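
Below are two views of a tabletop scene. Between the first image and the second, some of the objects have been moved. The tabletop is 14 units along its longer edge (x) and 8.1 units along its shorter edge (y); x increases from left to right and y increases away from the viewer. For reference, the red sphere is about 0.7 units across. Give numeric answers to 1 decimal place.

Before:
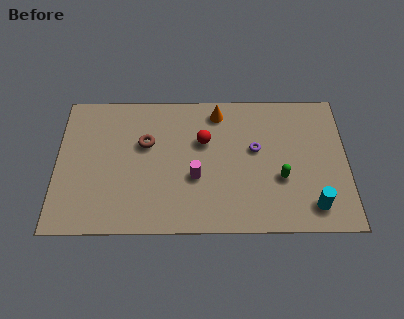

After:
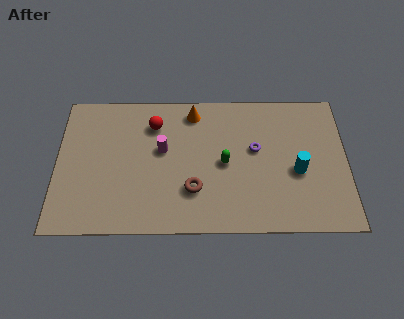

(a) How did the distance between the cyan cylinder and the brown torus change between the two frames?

-3.7

The distance was about 8.8 in the first image and 5.1 in the second, so they moved 3.7 units closer together.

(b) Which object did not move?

the purple torus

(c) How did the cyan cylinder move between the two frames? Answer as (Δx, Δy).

(-0.7, 2.0)

The cyan cylinder was at about (12.3, 1.4) and moved to about (11.6, 3.4).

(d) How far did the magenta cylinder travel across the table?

2.3

From (6.7, 3.1) to (5.1, 4.7), the magenta cylinder covered √(1.6² + 1.6²) ≈ 2.3 units.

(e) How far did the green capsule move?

2.8

The green capsule moved from about (10.8, 3.0) to (8.1, 3.9), a distance of √(2.7² + 0.9²) ≈ 2.8.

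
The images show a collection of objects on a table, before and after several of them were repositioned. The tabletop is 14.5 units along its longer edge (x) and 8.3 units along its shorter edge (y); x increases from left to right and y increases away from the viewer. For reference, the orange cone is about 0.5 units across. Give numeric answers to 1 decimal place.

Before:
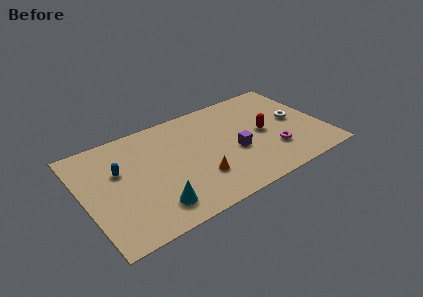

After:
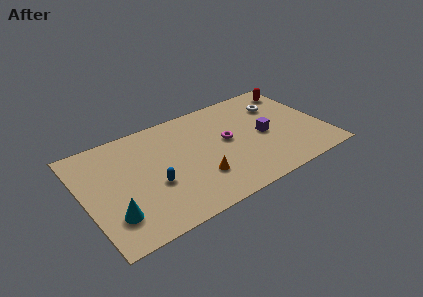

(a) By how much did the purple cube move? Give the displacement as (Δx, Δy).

(1.9, 0.5)

From the two frames, the purple cube sits at roughly (9.0, 3.4) before and (10.9, 3.9) after.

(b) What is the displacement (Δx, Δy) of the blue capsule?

(1.8, -2.0)

The blue capsule started near (2.2, 5.2) and ended near (4.0, 3.2).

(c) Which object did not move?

the orange cone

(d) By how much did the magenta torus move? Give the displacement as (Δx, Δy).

(-2.5, 2.1)

From the two frames, the magenta torus sits at roughly (11.2, 2.4) before and (8.7, 4.5) after.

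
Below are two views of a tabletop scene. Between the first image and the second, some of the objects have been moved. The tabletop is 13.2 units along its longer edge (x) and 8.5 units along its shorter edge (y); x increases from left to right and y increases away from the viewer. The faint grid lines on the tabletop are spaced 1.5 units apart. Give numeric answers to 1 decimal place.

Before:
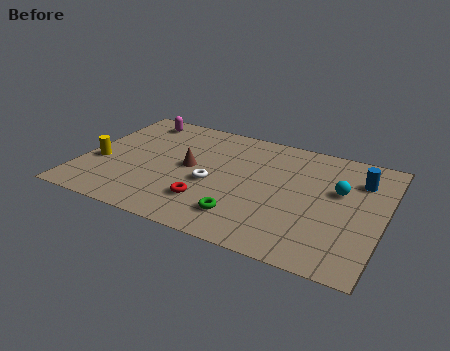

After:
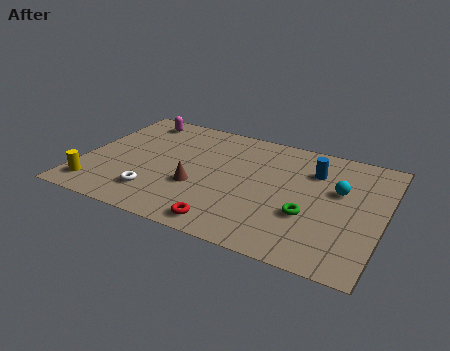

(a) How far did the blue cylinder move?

2.0

The blue cylinder moved from about (12.0, 6.3) to (10.0, 6.2), a distance of √(2.0² + 0.1²) ≈ 2.0.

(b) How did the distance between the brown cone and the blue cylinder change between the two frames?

-1.8

Before: roughly 7.5 units apart; after: 5.7. That's 1.8 units closer together.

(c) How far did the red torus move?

1.6

The red torus was near (5.8, 2.2) before and (6.8, 1.0) after, so it travelled √(1.0² + 1.2²) ≈ 1.6 units.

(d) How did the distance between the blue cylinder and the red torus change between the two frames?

-1.3

The distance was about 7.4 in the first image and 6.1 in the second, so they moved 1.3 units closer together.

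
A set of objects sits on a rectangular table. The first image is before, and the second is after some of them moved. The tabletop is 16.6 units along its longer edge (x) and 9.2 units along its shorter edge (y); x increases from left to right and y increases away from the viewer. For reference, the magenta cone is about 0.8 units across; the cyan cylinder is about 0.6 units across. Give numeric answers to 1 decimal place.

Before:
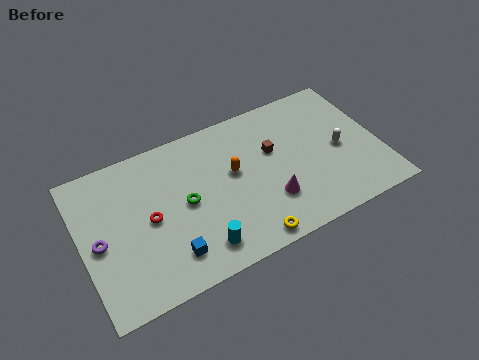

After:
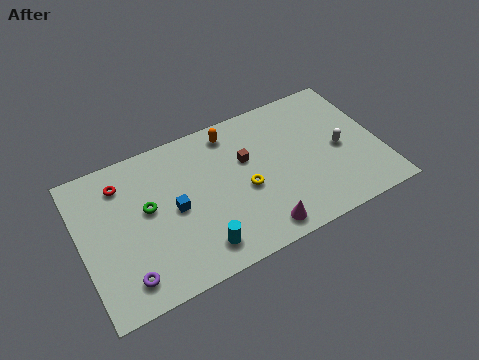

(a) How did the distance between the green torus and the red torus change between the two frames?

+0.4

They were about 2.0 units apart before and 2.4 after — 0.4 units further apart.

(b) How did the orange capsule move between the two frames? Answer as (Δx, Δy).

(0.2, 2.6)

From the two frames, the orange capsule sits at roughly (8.5, 5.3) before and (8.7, 7.9) after.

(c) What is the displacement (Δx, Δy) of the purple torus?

(1.2, -2.7)

The purple torus started near (0.9, 4.3) and ended near (2.1, 1.6).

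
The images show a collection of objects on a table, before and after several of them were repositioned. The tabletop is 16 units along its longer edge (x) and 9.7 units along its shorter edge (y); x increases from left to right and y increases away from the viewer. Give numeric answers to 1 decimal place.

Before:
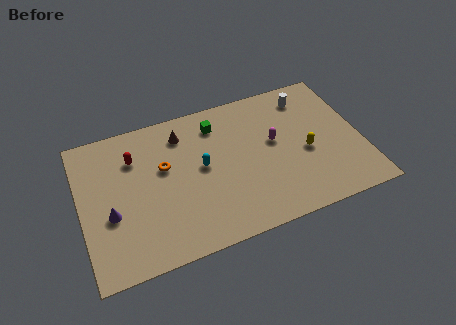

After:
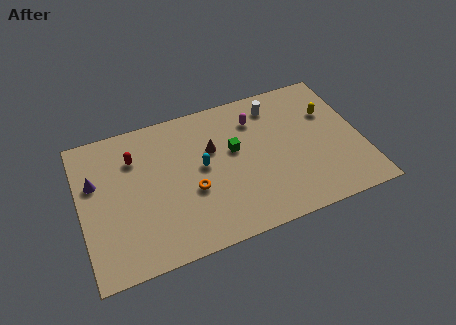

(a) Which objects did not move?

the cyan capsule and the red capsule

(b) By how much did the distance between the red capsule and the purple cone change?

-1.2

They were about 3.7 units apart before and 2.5 after — 1.2 units closer together.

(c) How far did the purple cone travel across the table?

2.5

From (1.6, 3.8) to (0.9, 6.2), the purple cone covered √(0.7² + 2.4²) ≈ 2.5 units.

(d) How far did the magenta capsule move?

2.1

The magenta capsule was near (11.1, 5.5) before and (10.2, 7.4) after, so it travelled √(0.9² + 1.9²) ≈ 2.1 units.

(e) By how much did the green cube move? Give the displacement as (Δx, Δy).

(0.8, -2.1)

The green cube started near (8.0, 7.8) and ended near (8.8, 5.7).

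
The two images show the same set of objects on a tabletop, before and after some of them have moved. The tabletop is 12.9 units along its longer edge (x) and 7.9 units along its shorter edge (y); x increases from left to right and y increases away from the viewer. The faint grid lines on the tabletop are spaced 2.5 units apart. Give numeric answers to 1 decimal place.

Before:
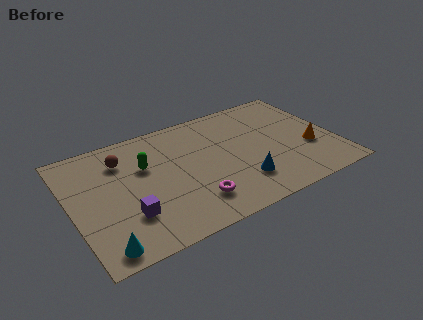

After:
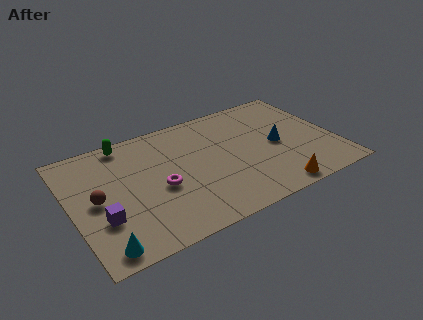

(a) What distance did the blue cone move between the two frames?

2.8

The blue cone moved from about (8.0, 2.0) to (10.1, 3.8), a distance of √(2.1² + 1.8²) ≈ 2.8.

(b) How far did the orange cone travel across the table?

3.0

The orange cone was near (11.6, 2.9) before and (9.4, 0.8) after, so it travelled √(2.2² + 2.1²) ≈ 3.0 units.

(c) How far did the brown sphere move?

2.6

The brown sphere was near (2.7, 6.0) before and (1.2, 3.9) after, so it travelled √(1.5² + 2.1²) ≈ 2.6 units.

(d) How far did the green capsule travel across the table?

2.1

From (3.7, 5.1) to (3.0, 7.1), the green capsule covered √(0.7² + 2.0²) ≈ 2.1 units.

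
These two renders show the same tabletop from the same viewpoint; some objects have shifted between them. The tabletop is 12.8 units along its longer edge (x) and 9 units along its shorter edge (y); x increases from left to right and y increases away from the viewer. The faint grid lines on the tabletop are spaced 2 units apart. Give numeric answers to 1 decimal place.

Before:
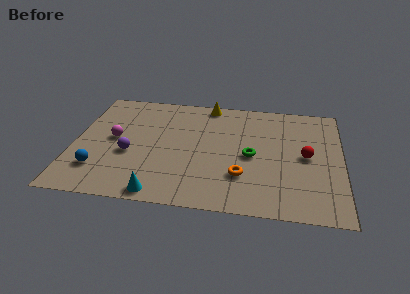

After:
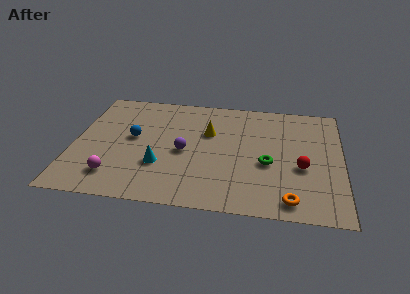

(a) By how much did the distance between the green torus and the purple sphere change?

-1.8

The distance was about 5.8 in the first image and 4.0 in the second, so they moved 1.8 units closer together.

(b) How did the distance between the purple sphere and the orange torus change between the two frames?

+0.4

They were about 5.5 units apart before and 5.9 after — 0.4 units further apart.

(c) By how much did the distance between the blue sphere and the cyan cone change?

-0.9

Before: roughly 3.3 units apart; after: 2.4. That's 0.9 units closer together.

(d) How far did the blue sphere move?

3.1

The blue sphere was near (1.3, 2.2) before and (2.8, 4.9) after, so it travelled √(1.5² + 2.7²) ≈ 3.1 units.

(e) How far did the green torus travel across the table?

0.9

The green torus moved from about (8.5, 4.2) to (9.3, 3.7), a distance of √(0.8² + 0.5²) ≈ 0.9.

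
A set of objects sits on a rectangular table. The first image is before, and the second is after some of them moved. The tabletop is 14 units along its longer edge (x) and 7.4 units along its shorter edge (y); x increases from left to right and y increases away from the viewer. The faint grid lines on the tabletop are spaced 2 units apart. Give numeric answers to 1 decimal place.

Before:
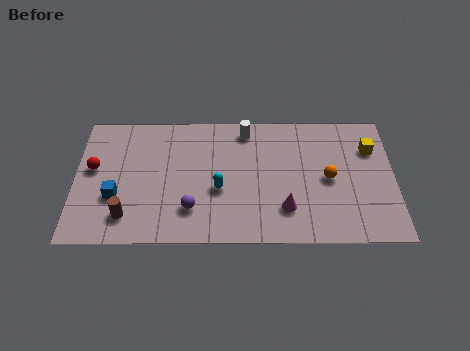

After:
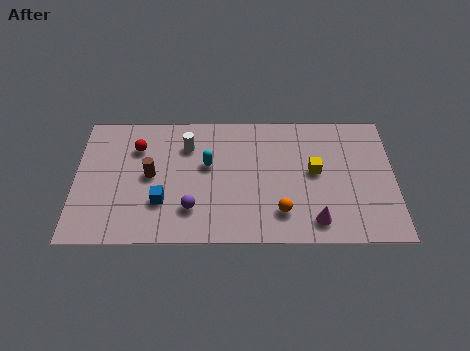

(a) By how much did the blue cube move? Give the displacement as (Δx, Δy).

(2.0, -0.3)

The blue cube started near (1.8, 2.6) and ended near (3.8, 2.3).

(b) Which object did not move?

the purple sphere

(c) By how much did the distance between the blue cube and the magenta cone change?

-0.6

The distance was about 7.4 in the first image and 6.8 in the second, so they moved 0.6 units closer together.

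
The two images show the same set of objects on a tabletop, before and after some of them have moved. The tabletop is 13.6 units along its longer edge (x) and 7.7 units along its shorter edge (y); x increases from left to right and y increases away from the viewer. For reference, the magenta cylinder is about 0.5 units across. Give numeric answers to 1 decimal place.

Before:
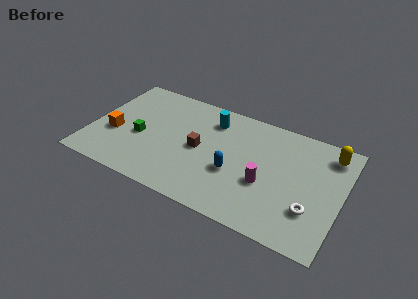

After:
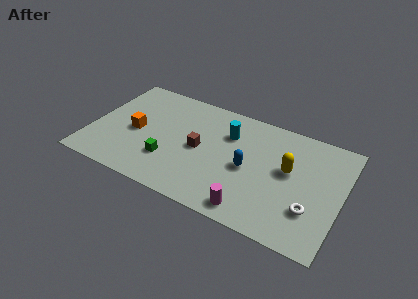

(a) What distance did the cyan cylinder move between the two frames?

1.2

From (6.3, 6.1) to (7.3, 5.5), the cyan cylinder covered √(1.0² + 0.6²) ≈ 1.2 units.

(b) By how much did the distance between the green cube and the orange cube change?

+1.0

Before: roughly 1.4 units apart; after: 2.4. That's 1.0 units further apart.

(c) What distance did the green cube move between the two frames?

2.0

From (2.7, 3.3) to (4.4, 2.3), the green cube covered √(1.7² + 1.0²) ≈ 2.0 units.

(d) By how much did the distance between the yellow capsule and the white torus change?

-1.6

They were about 4.1 units apart before and 2.5 after — 1.6 units closer together.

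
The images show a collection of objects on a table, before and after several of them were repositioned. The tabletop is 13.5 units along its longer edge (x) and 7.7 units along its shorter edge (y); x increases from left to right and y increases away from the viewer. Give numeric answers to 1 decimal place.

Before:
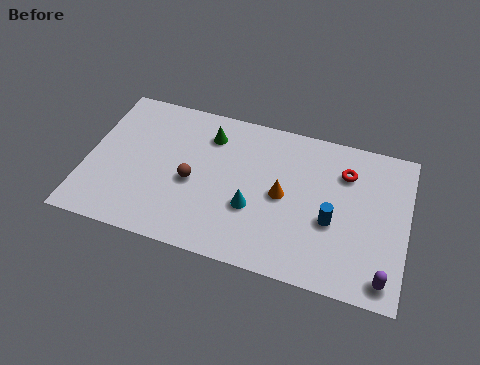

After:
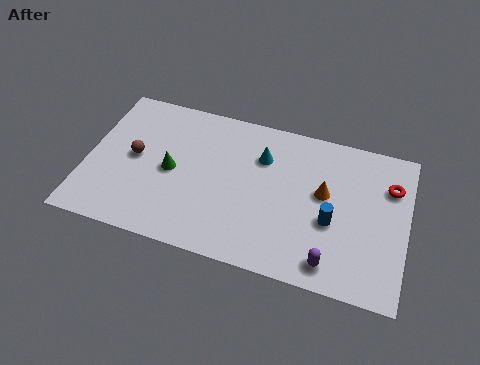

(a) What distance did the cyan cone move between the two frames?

2.7

The cyan cone was near (7.1, 2.8) before and (7.3, 5.5) after, so it travelled √(0.2² + 2.7²) ≈ 2.7 units.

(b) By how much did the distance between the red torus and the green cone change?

+3.5

They were about 5.8 units apart before and 9.3 after — 3.5 units further apart.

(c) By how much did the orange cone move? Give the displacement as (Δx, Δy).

(1.7, 0.6)

The orange cone was at about (8.3, 3.8) and moved to about (10.0, 4.4).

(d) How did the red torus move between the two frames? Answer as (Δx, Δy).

(1.9, -0.2)

The red torus started near (10.8, 5.7) and ended near (12.7, 5.5).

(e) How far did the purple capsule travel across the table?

2.2

The purple capsule moved from about (12.7, 1.0) to (10.5, 1.1), a distance of √(2.2² + 0.1²) ≈ 2.2.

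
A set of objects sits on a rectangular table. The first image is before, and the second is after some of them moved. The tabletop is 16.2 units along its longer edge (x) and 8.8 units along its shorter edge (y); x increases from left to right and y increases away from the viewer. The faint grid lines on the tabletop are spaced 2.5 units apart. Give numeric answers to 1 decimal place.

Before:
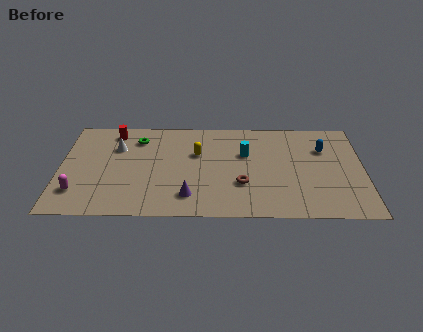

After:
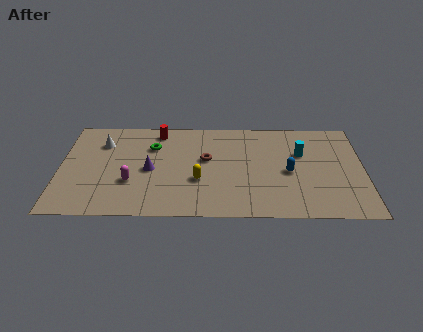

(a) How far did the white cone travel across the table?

0.9

From (3.0, 6.1) to (2.2, 6.5), the white cone covered √(0.8² + 0.4²) ≈ 0.9 units.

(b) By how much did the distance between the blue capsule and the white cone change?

-0.8

The distance was about 11.1 in the first image and 10.3 in the second, so they moved 0.8 units closer together.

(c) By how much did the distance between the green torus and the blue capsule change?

-2.4

The distance was about 10.0 in the first image and 7.6 in the second, so they moved 2.4 units closer together.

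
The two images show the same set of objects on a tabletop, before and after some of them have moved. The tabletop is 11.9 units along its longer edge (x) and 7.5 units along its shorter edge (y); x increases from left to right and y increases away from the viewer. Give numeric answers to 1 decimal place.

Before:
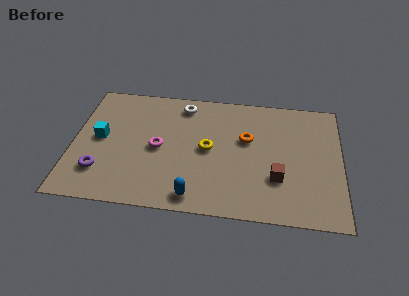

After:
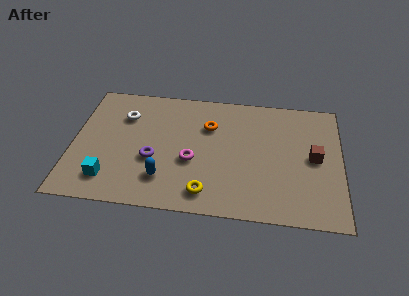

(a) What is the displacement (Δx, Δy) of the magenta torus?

(1.5, -0.6)

The magenta torus started near (3.8, 3.6) and ended near (5.3, 3.0).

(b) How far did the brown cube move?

2.1

The brown cube was near (9.1, 2.4) before and (10.7, 3.8) after, so it travelled √(1.6² + 1.4²) ≈ 2.1 units.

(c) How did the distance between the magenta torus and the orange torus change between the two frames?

-1.7

Before: roughly 4.0 units apart; after: 2.3. That's 1.7 units closer together.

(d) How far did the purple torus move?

2.5

The purple torus moved from about (1.3, 1.9) to (3.6, 2.9), a distance of √(2.3² + 1.0²) ≈ 2.5.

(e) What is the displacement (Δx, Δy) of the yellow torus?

(0.0, -2.6)

From the two frames, the yellow torus sits at roughly (6.0, 3.8) before and (6.0, 1.2) after.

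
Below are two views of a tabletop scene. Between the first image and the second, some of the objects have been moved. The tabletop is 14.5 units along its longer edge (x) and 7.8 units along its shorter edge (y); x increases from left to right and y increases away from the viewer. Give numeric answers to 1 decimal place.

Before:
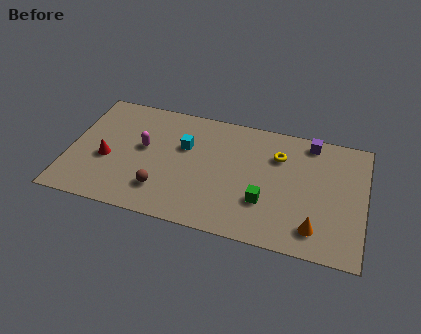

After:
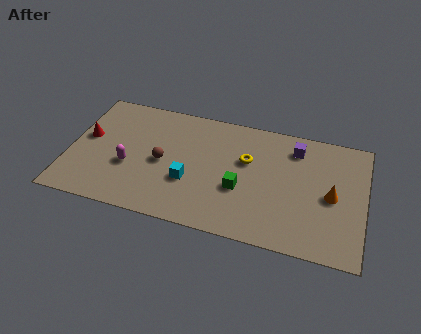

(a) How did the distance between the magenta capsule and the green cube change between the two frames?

-0.9

The distance was about 6.4 in the first image and 5.5 in the second, so they moved 0.9 units closer together.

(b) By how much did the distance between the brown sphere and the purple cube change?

-1.7

The distance was about 8.6 in the first image and 6.9 in the second, so they moved 1.7 units closer together.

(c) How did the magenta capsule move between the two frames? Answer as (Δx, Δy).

(-0.6, -1.4)

The magenta capsule started near (3.6, 4.4) and ended near (3.0, 3.0).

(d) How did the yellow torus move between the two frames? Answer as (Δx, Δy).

(-1.5, -0.7)

The yellow torus started near (10.2, 5.6) and ended near (8.7, 4.9).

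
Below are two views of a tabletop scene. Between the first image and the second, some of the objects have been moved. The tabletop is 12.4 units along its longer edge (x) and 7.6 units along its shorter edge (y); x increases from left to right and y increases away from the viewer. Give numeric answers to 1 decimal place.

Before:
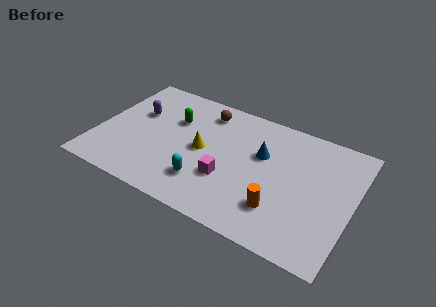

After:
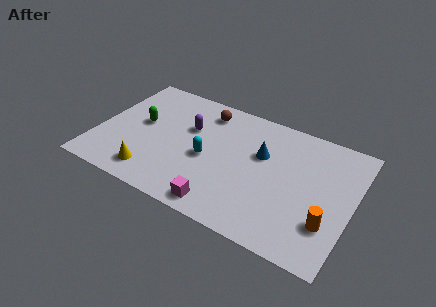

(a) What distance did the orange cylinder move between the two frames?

2.3

The orange cylinder was near (9.1, 2.0) before and (11.4, 2.2) after, so it travelled √(2.3² + 0.2²) ≈ 2.3 units.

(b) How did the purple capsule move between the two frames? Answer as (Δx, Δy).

(2.6, 0.1)

The purple capsule started near (1.7, 4.8) and ended near (4.3, 4.9).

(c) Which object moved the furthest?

the yellow cone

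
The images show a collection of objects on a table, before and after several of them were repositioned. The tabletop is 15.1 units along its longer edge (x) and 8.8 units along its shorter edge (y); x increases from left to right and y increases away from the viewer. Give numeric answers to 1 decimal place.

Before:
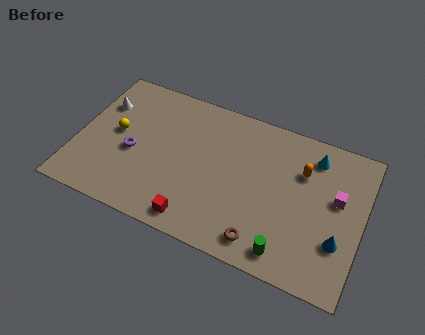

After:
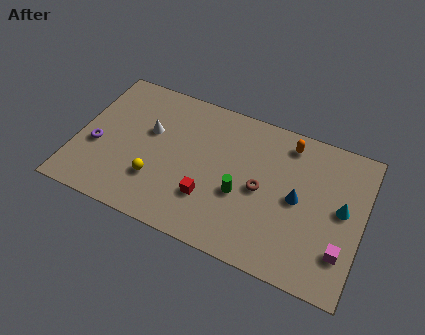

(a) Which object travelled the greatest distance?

the green cylinder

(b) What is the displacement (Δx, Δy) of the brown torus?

(-0.4, 2.9)

From the two frames, the brown torus sits at roughly (10.2, 1.3) before and (9.8, 4.2) after.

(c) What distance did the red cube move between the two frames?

1.6

The red cube moved from about (6.7, 1.1) to (7.2, 2.6), a distance of √(0.5² + 1.5²) ≈ 1.6.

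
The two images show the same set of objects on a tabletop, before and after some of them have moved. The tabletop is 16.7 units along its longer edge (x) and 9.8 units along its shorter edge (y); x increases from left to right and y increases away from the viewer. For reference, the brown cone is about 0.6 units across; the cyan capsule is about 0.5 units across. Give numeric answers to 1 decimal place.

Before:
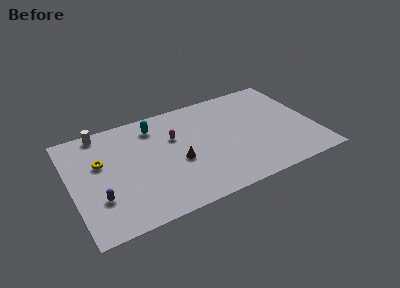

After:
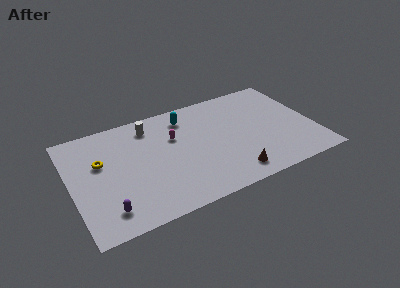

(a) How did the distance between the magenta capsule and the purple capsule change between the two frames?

+0.4

Before: roughly 6.5 units apart; after: 6.9. That's 0.4 units further apart.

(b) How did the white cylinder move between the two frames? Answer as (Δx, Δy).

(3.3, -0.8)

From the two frames, the white cylinder sits at roughly (2.4, 8.9) before and (5.7, 8.1) after.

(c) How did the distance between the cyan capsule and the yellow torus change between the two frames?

+2.1

They were about 4.3 units apart before and 6.4 after — 2.1 units further apart.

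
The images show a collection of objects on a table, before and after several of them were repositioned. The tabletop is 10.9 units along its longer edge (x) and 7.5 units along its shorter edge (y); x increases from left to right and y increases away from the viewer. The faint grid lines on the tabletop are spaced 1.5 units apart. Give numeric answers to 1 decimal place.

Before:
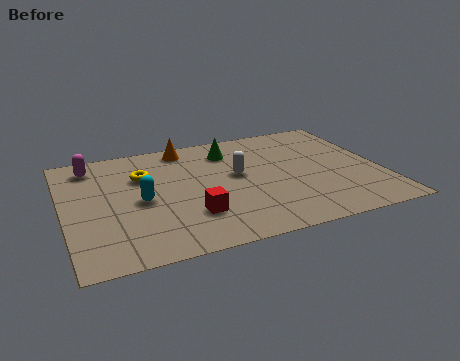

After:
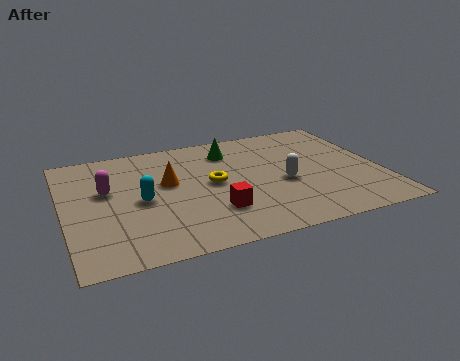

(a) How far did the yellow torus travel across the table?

2.6

The yellow torus moved from about (2.8, 5.1) to (5.1, 3.9), a distance of √(2.3² + 1.2²) ≈ 2.6.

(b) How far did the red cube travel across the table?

0.8

The red cube moved from about (4.2, 2.1) to (5.0, 2.1), a distance of √(0.8² + 0.0²) ≈ 0.8.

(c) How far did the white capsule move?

1.8

From (6.0, 4.2) to (7.5, 3.2), the white capsule covered √(1.5² + 1.0²) ≈ 1.8 units.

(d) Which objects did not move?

the green cone and the cyan capsule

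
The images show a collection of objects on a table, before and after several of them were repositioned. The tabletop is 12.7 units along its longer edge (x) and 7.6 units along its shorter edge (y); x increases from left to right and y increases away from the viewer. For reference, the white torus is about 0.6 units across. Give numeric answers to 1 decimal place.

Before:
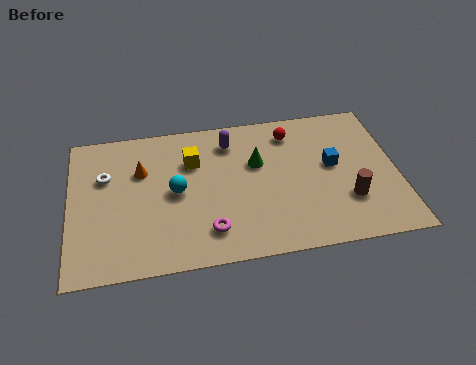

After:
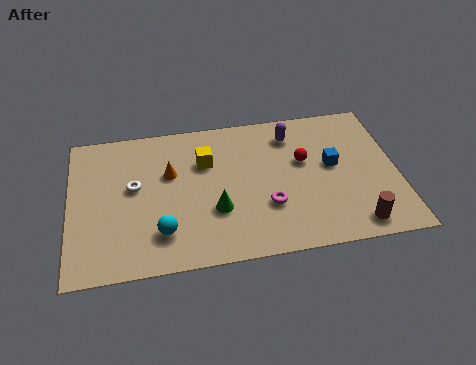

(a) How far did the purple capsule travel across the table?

2.4

The purple capsule moved from about (6.3, 6.1) to (8.7, 6.1), a distance of √(2.4² + 0.0²) ≈ 2.4.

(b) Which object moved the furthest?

the green cone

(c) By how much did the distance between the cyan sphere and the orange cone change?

+1.2

They were about 1.8 units apart before and 3.0 after — 1.2 units further apart.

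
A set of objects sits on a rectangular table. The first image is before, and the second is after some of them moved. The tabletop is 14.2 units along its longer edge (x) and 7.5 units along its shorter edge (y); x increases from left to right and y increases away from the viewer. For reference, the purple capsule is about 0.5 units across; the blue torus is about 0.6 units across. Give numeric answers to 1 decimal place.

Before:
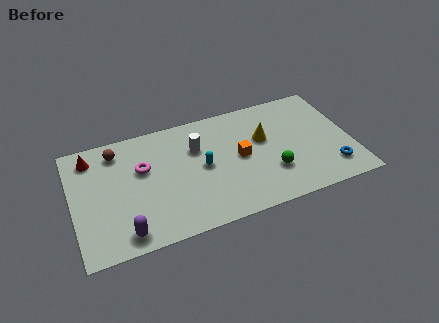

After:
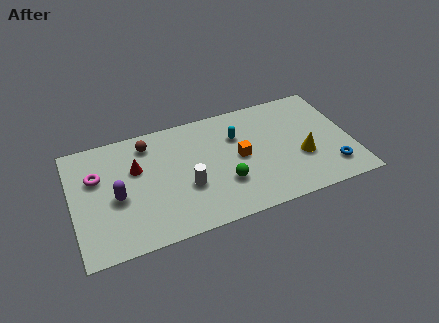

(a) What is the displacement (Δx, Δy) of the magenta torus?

(-2.3, 0.2)

The magenta torus started near (3.6, 4.7) and ended near (1.3, 4.9).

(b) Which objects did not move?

the blue torus and the orange cube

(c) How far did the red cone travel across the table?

2.6

The red cone moved from about (1.1, 6.2) to (3.3, 4.8), a distance of √(2.2² + 1.4²) ≈ 2.6.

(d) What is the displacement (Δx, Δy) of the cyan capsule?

(1.9, 1.4)

From the two frames, the cyan capsule sits at roughly (6.6, 3.8) before and (8.5, 5.2) after.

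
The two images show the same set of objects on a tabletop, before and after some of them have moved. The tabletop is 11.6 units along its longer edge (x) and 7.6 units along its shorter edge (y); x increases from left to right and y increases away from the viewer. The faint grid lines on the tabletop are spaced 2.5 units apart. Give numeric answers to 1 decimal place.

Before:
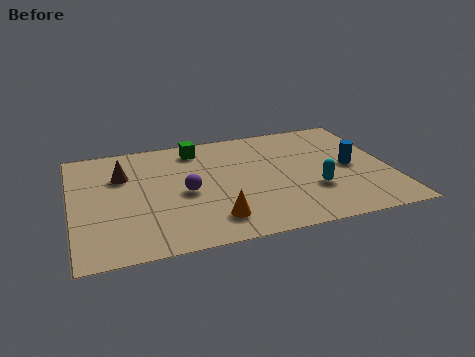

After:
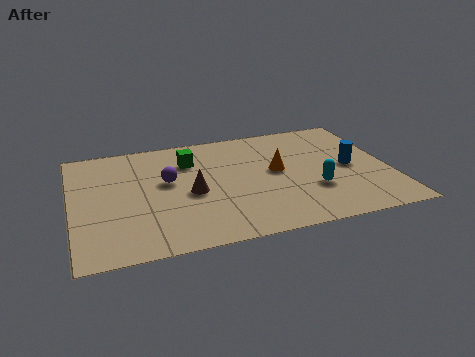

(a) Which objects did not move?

the blue cylinder and the cyan capsule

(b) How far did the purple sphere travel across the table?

1.1

From (4.1, 3.5) to (3.5, 4.4), the purple sphere covered √(0.6² + 0.9²) ≈ 1.1 units.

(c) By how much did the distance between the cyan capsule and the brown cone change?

-2.8

The distance was about 7.3 in the first image and 4.5 in the second, so they moved 2.8 units closer together.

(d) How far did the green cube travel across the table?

0.9

The green cube moved from about (4.7, 6.4) to (4.4, 5.6), a distance of √(0.3² + 0.8²) ≈ 0.9.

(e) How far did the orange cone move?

3.6

From (5.0, 1.5) to (7.5, 4.1), the orange cone covered √(2.5² + 2.6²) ≈ 3.6 units.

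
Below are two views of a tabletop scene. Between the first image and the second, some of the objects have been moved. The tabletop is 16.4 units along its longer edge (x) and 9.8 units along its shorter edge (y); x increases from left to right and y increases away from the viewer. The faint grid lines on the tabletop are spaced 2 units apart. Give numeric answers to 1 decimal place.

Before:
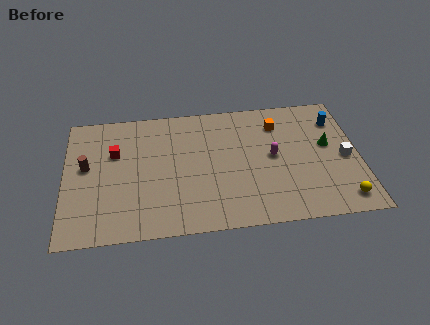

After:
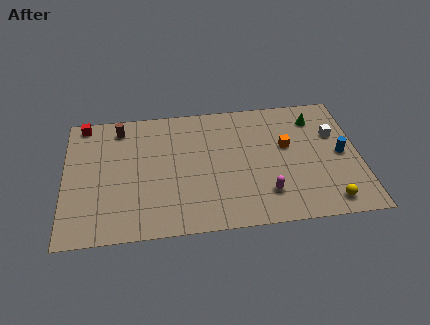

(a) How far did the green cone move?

2.3

From (14.7, 5.6) to (14.1, 7.8), the green cone covered √(0.6² + 2.2²) ≈ 2.3 units.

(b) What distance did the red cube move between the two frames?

3.0

From (2.8, 6.4) to (1.1, 8.9), the red cube covered √(1.7² + 2.5²) ≈ 3.0 units.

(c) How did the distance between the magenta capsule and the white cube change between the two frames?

+1.7

Before: roughly 4.0 units apart; after: 5.7. That's 1.7 units further apart.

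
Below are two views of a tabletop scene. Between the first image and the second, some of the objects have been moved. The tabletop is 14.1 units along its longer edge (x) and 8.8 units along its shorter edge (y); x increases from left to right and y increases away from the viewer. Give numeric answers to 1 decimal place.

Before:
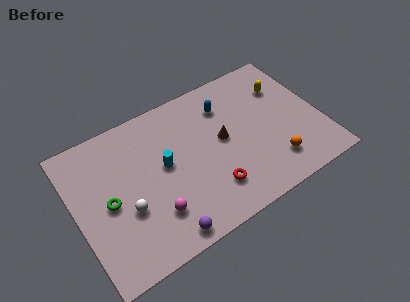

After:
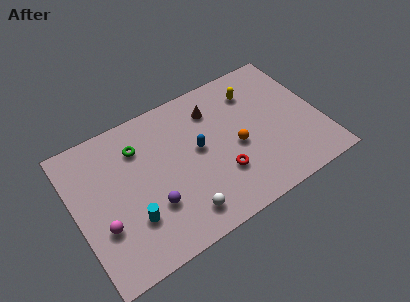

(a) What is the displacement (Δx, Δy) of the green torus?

(2.1, 2.4)

The green torus started near (1.8, 4.2) and ended near (3.9, 6.6).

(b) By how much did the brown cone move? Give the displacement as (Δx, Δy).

(-0.2, 2.1)

The brown cone started near (8.5, 4.7) and ended near (8.3, 6.8).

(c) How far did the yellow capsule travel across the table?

1.8

The yellow capsule was near (12.4, 6.3) before and (10.7, 6.8) after, so it travelled √(1.7² + 0.5²) ≈ 1.8 units.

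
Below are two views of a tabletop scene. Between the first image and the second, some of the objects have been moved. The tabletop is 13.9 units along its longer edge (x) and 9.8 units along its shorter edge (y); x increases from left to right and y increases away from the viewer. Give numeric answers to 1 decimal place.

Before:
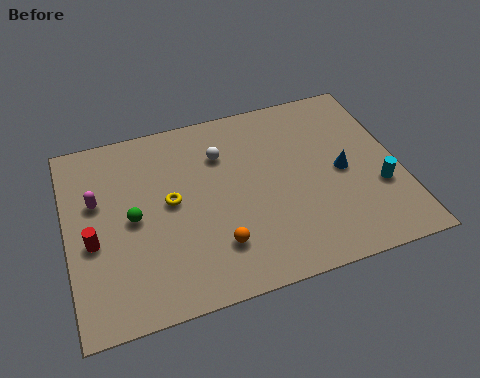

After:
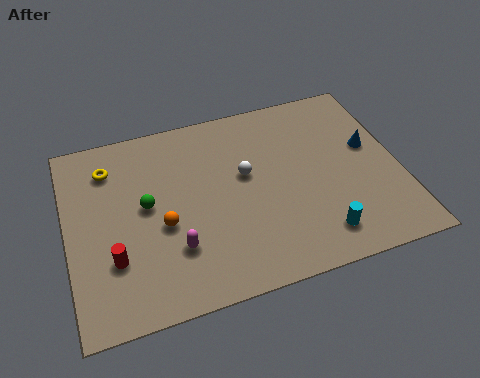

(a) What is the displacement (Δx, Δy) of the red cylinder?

(0.8, -1.1)

The red cylinder was at about (1.0, 4.1) and moved to about (1.8, 3.0).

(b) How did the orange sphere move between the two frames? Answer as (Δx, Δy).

(-2.1, 1.7)

The orange sphere started near (6.0, 2.4) and ended near (3.9, 4.1).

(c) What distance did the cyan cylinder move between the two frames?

3.2

From (12.9, 3.4) to (10.2, 1.7), the cyan cylinder covered √(2.7² + 1.7²) ≈ 3.2 units.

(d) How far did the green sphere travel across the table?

0.8

The green sphere was near (2.7, 4.8) before and (3.3, 5.3) after, so it travelled √(0.6² + 0.5²) ≈ 0.8 units.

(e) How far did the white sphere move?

1.7

From (6.6, 7.1) to (7.5, 5.7), the white sphere covered √(0.9² + 1.4²) ≈ 1.7 units.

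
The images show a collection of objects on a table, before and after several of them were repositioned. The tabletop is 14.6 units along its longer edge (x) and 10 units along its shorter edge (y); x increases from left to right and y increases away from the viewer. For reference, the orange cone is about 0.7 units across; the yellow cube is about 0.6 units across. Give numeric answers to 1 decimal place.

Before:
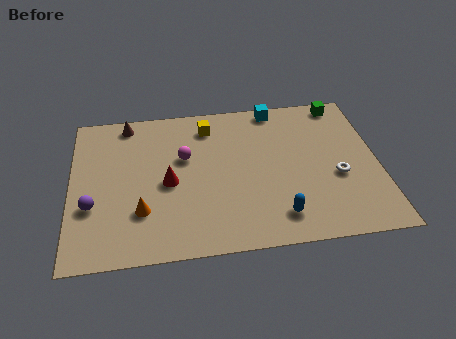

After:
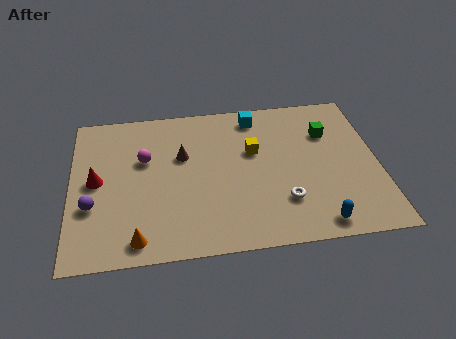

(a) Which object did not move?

the purple sphere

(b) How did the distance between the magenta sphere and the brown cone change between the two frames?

-2.0

The distance was about 3.8 in the first image and 1.8 in the second, so they moved 2.0 units closer together.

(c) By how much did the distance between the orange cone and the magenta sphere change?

+1.2

The distance was about 3.9 in the first image and 5.1 in the second, so they moved 1.2 units further apart.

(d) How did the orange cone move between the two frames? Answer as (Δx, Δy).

(-0.2, -1.7)

The orange cone was at about (3.3, 2.9) and moved to about (3.1, 1.2).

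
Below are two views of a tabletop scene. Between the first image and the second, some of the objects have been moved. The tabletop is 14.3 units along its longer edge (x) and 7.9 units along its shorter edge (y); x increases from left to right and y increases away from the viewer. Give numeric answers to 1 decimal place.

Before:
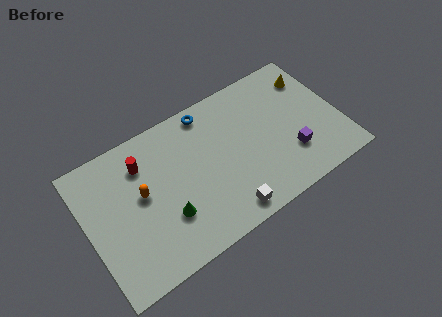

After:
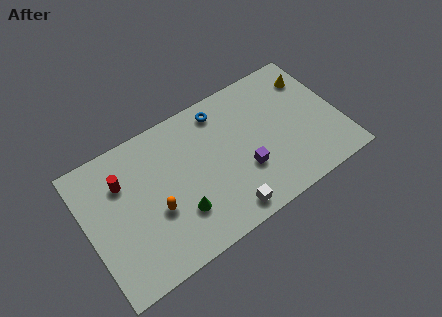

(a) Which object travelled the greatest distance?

the purple cube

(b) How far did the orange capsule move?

1.4

From (3.1, 4.4) to (3.7, 3.1), the orange capsule covered √(0.6² + 1.3²) ≈ 1.4 units.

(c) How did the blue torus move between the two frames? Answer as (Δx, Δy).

(0.7, -0.3)

The blue torus was at about (7.3, 7.0) and moved to about (8.0, 6.7).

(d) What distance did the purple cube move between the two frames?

2.6

From (11.3, 2.3) to (8.7, 2.7), the purple cube covered √(2.6² + 0.4²) ≈ 2.6 units.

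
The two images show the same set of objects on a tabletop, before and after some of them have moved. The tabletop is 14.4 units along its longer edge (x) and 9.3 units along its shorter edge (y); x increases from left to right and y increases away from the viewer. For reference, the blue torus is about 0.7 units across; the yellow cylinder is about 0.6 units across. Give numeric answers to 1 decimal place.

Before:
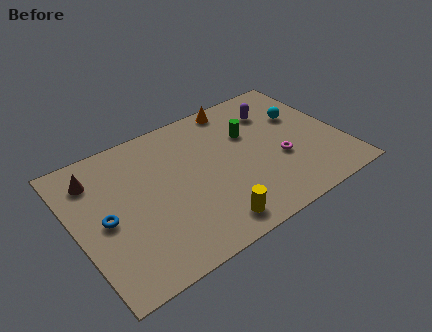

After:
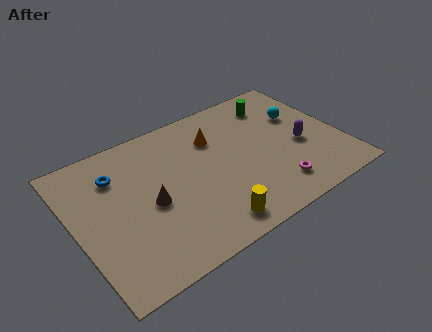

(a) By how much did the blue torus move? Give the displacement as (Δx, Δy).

(1.0, 2.5)

The blue torus started near (1.5, 4.4) and ended near (2.5, 6.9).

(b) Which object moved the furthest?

the brown cone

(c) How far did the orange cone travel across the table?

2.3

From (9.4, 8.4) to (7.9, 6.7), the orange cone covered √(1.5² + 1.7²) ≈ 2.3 units.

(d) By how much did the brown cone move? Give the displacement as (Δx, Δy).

(2.5, -3.1)

The brown cone was at about (1.4, 7.3) and moved to about (3.9, 4.2).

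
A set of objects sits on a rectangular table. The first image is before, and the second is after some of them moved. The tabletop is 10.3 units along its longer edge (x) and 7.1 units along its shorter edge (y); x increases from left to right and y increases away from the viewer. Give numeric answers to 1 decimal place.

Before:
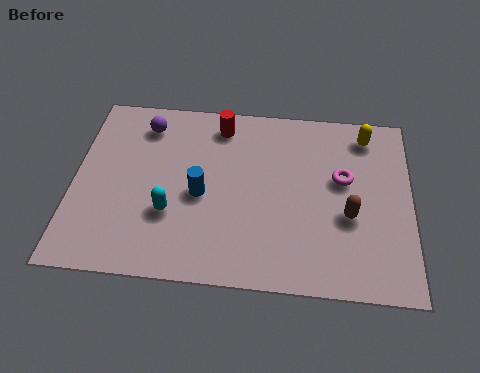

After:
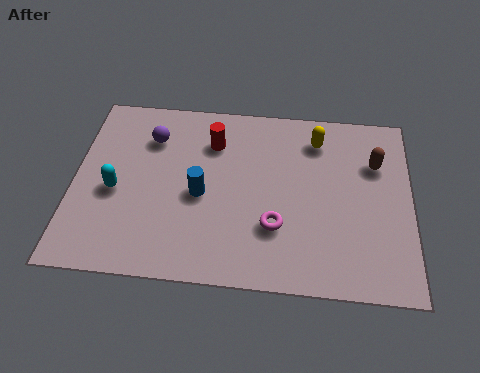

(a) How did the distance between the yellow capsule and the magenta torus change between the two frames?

+1.8

The distance was about 1.9 in the first image and 3.7 in the second, so they moved 1.8 units further apart.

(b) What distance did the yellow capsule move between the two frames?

1.5

The yellow capsule moved from about (8.9, 6.0) to (7.4, 5.7), a distance of √(1.5² + 0.3²) ≈ 1.5.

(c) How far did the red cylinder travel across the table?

0.7

From (4.4, 6.0) to (4.2, 5.3), the red cylinder covered √(0.2² + 0.7²) ≈ 0.7 units.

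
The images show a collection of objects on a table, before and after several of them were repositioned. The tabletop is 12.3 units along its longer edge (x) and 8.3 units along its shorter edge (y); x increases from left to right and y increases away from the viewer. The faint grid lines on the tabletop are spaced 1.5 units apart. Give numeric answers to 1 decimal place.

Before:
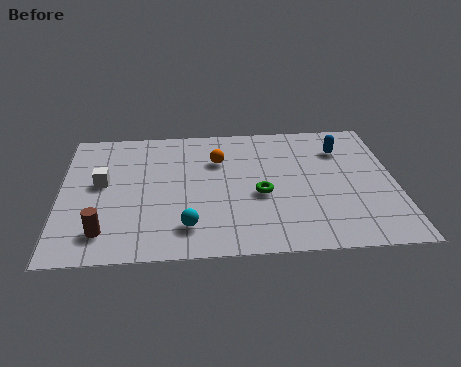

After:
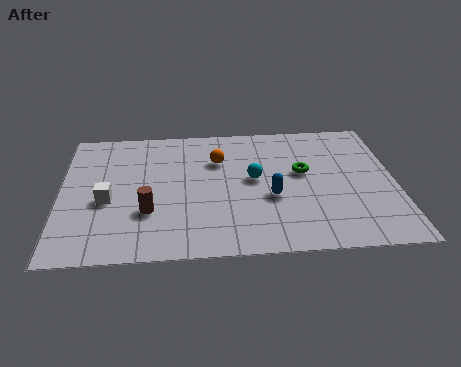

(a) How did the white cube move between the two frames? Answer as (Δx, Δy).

(0.2, -1.1)

From the two frames, the white cube sits at roughly (1.5, 4.6) before and (1.7, 3.5) after.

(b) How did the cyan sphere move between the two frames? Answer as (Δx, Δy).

(2.5, 2.8)

The cyan sphere was at about (4.6, 1.7) and moved to about (7.1, 4.5).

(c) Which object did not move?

the orange sphere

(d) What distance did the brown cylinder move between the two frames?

1.9

From (1.6, 1.6) to (3.2, 2.7), the brown cylinder covered √(1.6² + 1.1²) ≈ 1.9 units.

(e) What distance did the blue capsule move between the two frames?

4.0

The blue capsule moved from about (10.4, 6.2) to (7.7, 3.3), a distance of √(2.7² + 2.9²) ≈ 4.0.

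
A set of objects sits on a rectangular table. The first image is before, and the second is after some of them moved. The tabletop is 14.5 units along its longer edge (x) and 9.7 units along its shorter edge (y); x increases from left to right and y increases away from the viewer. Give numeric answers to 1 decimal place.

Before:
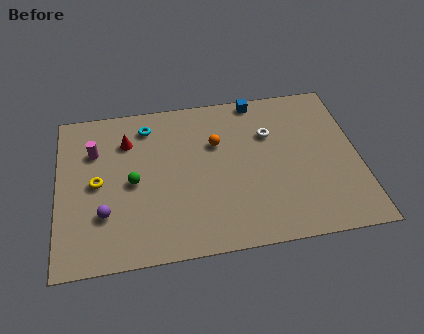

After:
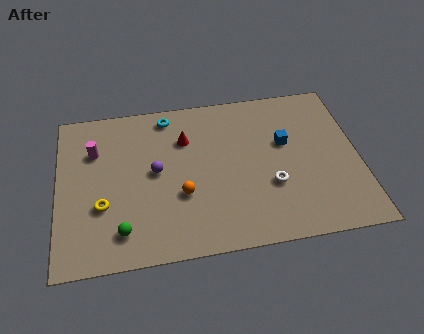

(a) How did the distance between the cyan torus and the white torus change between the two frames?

+0.9

Before: roughly 6.1 units apart; after: 7.0. That's 0.9 units further apart.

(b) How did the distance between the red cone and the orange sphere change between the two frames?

-1.0

Before: roughly 4.4 units apart; after: 3.4. That's 1.0 units closer together.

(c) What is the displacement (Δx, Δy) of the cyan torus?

(1.0, 0.5)

The cyan torus started near (4.4, 8.0) and ended near (5.4, 8.5).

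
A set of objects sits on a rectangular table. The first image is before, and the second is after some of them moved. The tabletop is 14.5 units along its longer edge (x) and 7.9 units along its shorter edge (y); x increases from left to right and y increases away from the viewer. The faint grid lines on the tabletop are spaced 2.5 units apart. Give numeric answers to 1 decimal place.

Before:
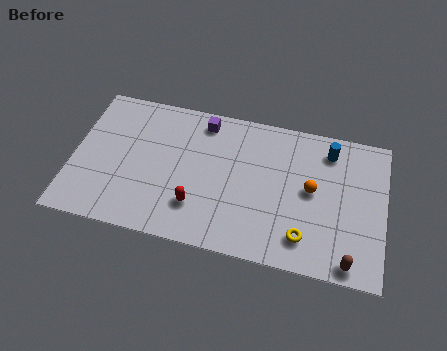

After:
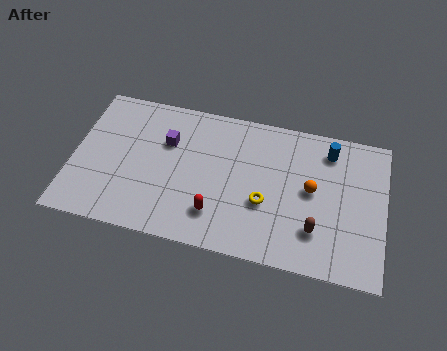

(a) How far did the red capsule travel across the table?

0.9

The red capsule moved from about (5.9, 2.1) to (6.8, 1.9), a distance of √(0.9² + 0.2²) ≈ 0.9.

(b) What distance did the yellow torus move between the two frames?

2.4

The yellow torus moved from about (10.9, 1.6) to (9.0, 3.0), a distance of √(1.9² + 1.4²) ≈ 2.4.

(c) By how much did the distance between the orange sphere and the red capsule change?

-0.7

The distance was about 5.6 in the first image and 4.9 in the second, so they moved 0.7 units closer together.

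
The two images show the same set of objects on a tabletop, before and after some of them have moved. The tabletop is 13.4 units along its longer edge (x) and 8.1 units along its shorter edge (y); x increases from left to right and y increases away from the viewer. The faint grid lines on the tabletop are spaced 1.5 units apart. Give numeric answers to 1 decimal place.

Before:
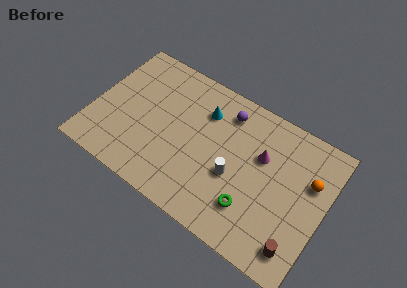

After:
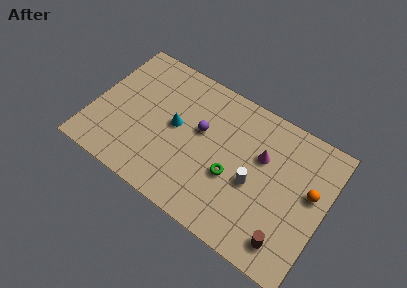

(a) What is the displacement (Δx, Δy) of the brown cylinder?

(-0.6, 0.0)

From the two frames, the brown cylinder sits at roughly (12.3, 1.4) before and (11.7, 1.4) after.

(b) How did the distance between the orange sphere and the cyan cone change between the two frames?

+1.5

The distance was about 6.3 in the first image and 7.8 in the second, so they moved 1.5 units further apart.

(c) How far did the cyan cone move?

2.2

The cyan cone was near (6.1, 6.0) before and (4.7, 4.3) after, so it travelled √(1.4² + 1.7²) ≈ 2.2 units.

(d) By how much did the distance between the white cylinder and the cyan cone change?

+1.3

Before: roughly 3.5 units apart; after: 4.8. That's 1.3 units further apart.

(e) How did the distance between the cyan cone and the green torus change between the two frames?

-1.5

Before: roughly 5.2 units apart; after: 3.7. That's 1.5 units closer together.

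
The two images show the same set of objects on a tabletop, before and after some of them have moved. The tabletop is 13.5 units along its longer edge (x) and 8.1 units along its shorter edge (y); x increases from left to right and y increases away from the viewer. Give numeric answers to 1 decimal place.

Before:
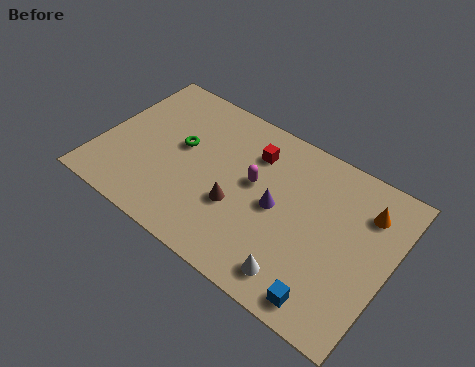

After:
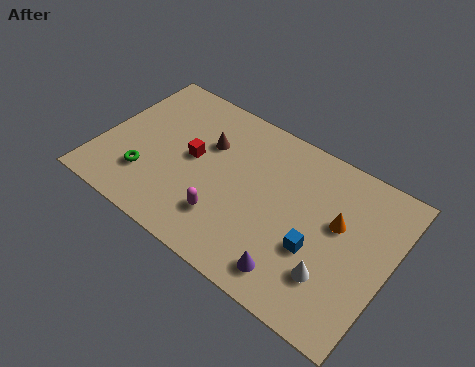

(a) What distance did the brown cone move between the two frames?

3.1

The brown cone moved from about (6.6, 3.0) to (4.7, 5.4), a distance of √(1.9² + 2.4²) ≈ 3.1.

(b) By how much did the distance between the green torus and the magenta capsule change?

+0.3

The distance was about 3.5 in the first image and 3.8 in the second, so they moved 0.3 units further apart.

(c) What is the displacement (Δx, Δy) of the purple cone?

(1.3, -2.7)

The purple cone started near (8.3, 4.0) and ended near (9.6, 1.3).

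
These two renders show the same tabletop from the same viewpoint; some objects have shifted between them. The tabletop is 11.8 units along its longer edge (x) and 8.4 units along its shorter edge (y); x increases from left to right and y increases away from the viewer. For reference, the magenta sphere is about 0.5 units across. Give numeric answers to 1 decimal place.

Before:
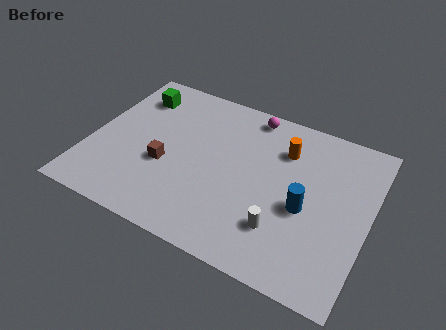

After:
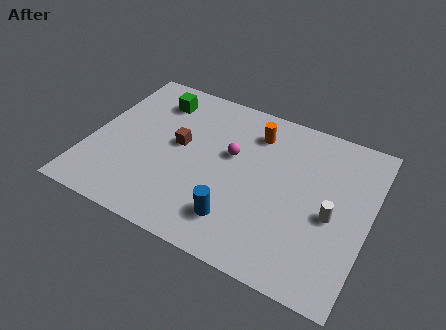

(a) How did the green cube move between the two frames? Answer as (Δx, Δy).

(0.9, 0.1)

The green cube started near (1.5, 6.6) and ended near (2.4, 6.7).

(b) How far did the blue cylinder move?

3.2

From (9.2, 3.6) to (6.6, 1.8), the blue cylinder covered √(2.6² + 1.8²) ≈ 3.2 units.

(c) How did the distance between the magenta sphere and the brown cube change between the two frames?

-3.0

They were about 5.2 units apart before and 2.2 after — 3.0 units closer together.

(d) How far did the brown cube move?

1.4

The brown cube moved from about (3.3, 3.3) to (3.7, 4.6), a distance of √(0.4² + 1.3²) ≈ 1.4.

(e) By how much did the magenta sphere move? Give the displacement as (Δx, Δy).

(-0.5, -2.5)

The magenta sphere started near (6.4, 7.5) and ended near (5.9, 5.0).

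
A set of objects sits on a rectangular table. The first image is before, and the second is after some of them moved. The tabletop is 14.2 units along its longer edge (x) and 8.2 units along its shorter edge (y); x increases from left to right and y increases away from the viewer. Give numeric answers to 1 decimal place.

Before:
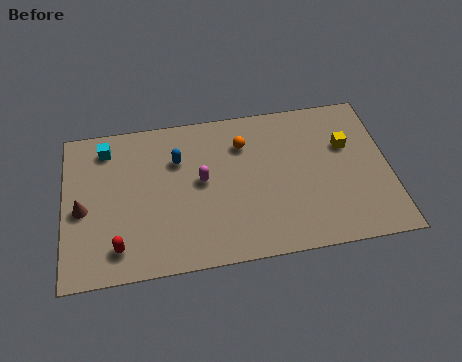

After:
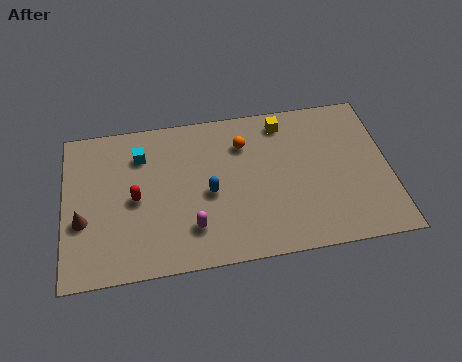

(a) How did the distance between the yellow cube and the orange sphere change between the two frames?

-2.6

They were about 4.6 units apart before and 2.0 after — 2.6 units closer together.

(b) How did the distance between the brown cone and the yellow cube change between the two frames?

-2.0

They were about 11.7 units apart before and 9.7 after — 2.0 units closer together.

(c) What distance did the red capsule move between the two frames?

2.5

From (2.3, 1.5) to (3.1, 3.9), the red capsule covered √(0.8² + 2.4²) ≈ 2.5 units.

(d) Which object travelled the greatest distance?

the yellow cube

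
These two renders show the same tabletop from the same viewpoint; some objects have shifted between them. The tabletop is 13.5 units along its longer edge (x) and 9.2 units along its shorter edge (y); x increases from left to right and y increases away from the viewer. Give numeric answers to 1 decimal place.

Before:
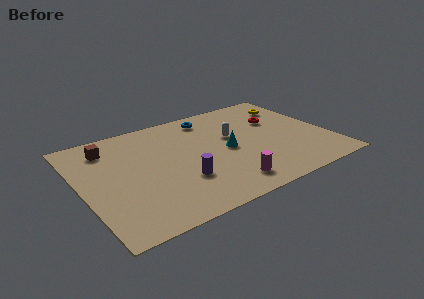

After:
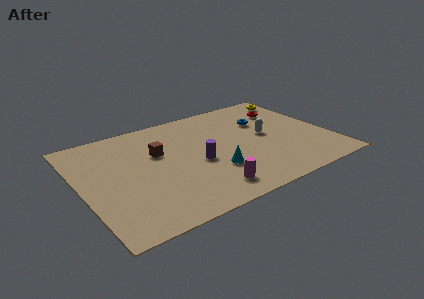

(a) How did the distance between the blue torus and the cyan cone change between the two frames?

+1.3

They were about 3.4 units apart before and 4.7 after — 1.3 units further apart.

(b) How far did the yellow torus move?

0.9

From (12.1, 7.1) to (12.6, 7.8), the yellow torus covered √(0.5² + 0.7²) ≈ 0.9 units.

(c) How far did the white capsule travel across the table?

1.9

The white capsule was near (8.4, 5.5) before and (10.2, 4.8) after, so it travelled √(1.8² + 0.7²) ≈ 1.9 units.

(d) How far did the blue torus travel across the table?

3.2

The blue torus was near (7.5, 7.8) before and (10.3, 6.2) after, so it travelled √(2.8² + 1.6²) ≈ 3.2 units.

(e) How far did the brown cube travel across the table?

3.0

The brown cube moved from about (1.8, 7.4) to (4.3, 5.8), a distance of √(2.5² + 1.6²) ≈ 3.0.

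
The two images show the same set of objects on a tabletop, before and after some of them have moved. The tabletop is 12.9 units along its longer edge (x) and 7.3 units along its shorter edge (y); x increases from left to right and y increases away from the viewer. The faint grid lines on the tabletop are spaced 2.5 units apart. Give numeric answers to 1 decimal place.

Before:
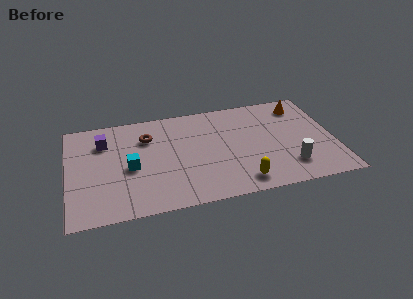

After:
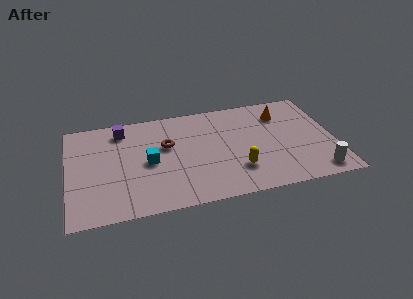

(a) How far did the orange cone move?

1.1

The orange cone was near (11.5, 6.0) before and (10.5, 5.6) after, so it travelled √(1.0² + 0.4²) ≈ 1.1 units.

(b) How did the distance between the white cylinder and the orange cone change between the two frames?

+0.4

The distance was about 4.4 in the first image and 4.8 in the second, so they moved 0.4 units further apart.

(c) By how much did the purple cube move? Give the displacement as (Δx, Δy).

(0.9, 0.7)

The purple cube was at about (1.8, 5.4) and moved to about (2.7, 6.1).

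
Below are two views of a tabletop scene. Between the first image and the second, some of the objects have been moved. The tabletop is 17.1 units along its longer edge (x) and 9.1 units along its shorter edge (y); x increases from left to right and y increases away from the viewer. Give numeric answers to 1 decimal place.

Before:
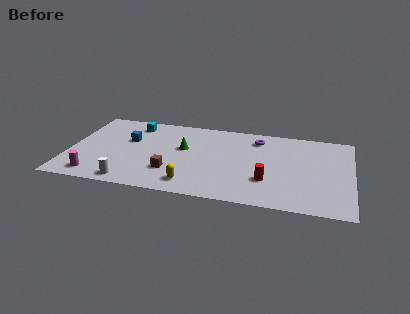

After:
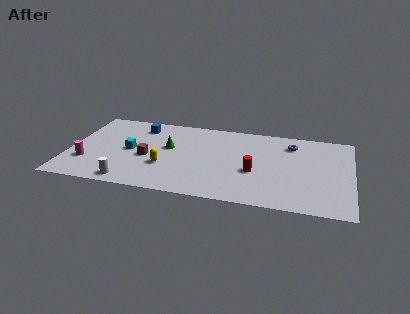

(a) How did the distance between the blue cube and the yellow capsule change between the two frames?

-1.2

They were about 5.9 units apart before and 4.7 after — 1.2 units closer together.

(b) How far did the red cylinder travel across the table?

1.1

The red cylinder moved from about (12.1, 2.8) to (11.3, 3.6), a distance of √(0.8² + 0.8²) ≈ 1.1.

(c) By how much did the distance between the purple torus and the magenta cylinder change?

+1.7

They were about 11.3 units apart before and 13.0 after — 1.7 units further apart.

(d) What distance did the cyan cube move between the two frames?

3.1

From (3.7, 7.6) to (3.7, 4.5), the cyan cube covered √(0.0² + 3.1²) ≈ 3.1 units.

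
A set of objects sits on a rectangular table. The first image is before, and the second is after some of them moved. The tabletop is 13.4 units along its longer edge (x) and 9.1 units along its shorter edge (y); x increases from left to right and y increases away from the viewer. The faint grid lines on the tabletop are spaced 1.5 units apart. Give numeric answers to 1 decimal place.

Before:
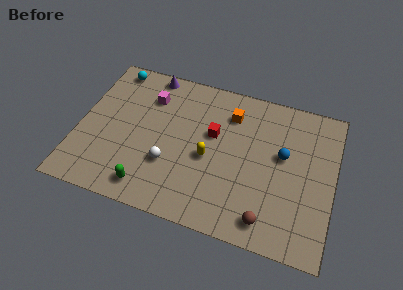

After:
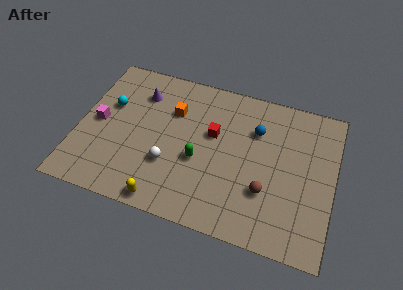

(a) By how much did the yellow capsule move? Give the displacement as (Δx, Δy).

(-2.0, -3.2)

From the two frames, the yellow capsule sits at roughly (6.9, 4.0) before and (4.9, 0.8) after.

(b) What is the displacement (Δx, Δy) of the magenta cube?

(-2.5, -2.3)

The magenta cube started near (3.5, 6.8) and ended near (1.0, 4.5).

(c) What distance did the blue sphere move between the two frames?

1.9

From (10.7, 5.3) to (9.2, 6.4), the blue sphere covered √(1.5² + 1.1²) ≈ 1.9 units.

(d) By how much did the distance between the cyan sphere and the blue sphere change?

-2.0

The distance was about 9.7 in the first image and 7.7 in the second, so they moved 2.0 units closer together.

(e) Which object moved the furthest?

the yellow capsule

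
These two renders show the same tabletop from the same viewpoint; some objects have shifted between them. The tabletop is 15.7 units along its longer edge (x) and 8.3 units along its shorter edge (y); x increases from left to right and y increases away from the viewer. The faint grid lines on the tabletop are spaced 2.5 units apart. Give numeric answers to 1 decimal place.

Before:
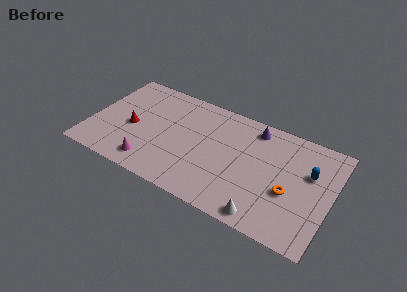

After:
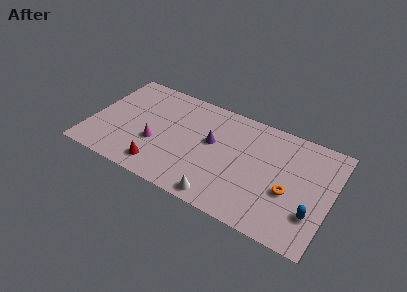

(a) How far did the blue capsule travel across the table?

2.9

The blue capsule moved from about (14.2, 5.3) to (14.7, 2.4), a distance of √(0.5² + 2.9²) ≈ 2.9.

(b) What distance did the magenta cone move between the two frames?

1.7

The magenta cone moved from about (4.3, 1.4) to (4.4, 3.1), a distance of √(0.1² + 1.7²) ≈ 1.7.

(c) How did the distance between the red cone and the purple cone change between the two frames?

-3.9

They were about 8.4 units apart before and 4.5 after — 3.9 units closer together.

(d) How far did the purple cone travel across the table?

3.4

The purple cone moved from about (10.4, 7.1) to (7.9, 4.8), a distance of √(2.5² + 2.3²) ≈ 3.4.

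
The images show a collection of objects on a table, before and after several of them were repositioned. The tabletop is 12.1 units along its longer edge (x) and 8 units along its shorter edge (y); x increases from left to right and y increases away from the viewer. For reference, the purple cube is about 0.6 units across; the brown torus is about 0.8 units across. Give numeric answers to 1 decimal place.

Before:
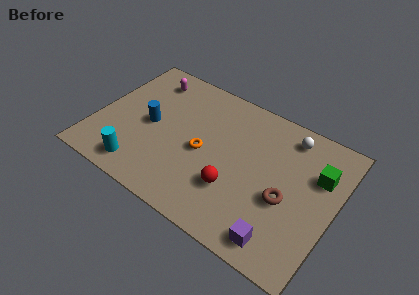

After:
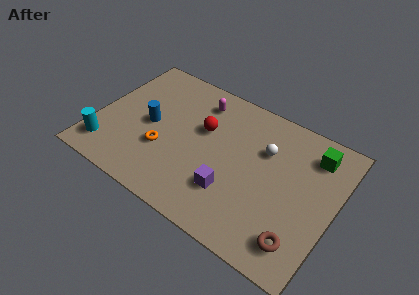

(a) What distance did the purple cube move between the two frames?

3.0

From (9.9, 1.1) to (7.2, 2.3), the purple cube covered √(2.7² + 1.2²) ≈ 3.0 units.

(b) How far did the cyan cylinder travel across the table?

1.8

From (2.7, 1.2) to (0.9, 1.5), the cyan cylinder covered √(1.8² + 0.3²) ≈ 1.8 units.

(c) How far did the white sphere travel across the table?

1.7

The white sphere was near (9.4, 6.8) before and (8.4, 5.4) after, so it travelled √(1.0² + 1.4²) ≈ 1.7 units.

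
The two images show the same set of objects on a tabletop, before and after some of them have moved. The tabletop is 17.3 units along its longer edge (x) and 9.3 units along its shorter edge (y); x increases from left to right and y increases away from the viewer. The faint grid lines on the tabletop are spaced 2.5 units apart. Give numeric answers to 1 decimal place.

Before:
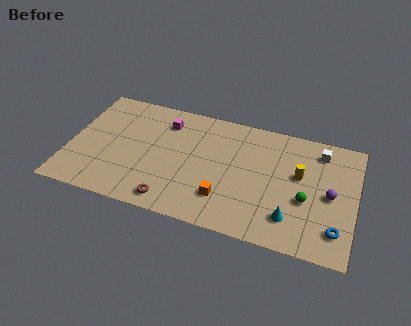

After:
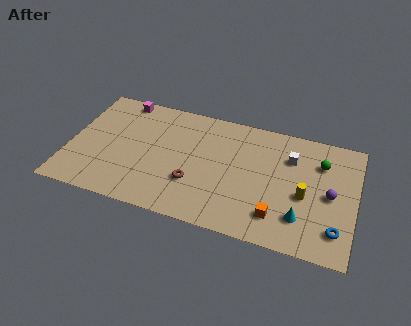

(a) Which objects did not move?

the blue torus and the purple sphere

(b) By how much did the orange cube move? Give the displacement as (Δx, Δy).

(3.2, -0.4)

The orange cube was at about (9.6, 2.4) and moved to about (12.8, 2.0).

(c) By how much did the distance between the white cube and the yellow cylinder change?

+0.4

They were about 2.5 units apart before and 2.9 after — 0.4 units further apart.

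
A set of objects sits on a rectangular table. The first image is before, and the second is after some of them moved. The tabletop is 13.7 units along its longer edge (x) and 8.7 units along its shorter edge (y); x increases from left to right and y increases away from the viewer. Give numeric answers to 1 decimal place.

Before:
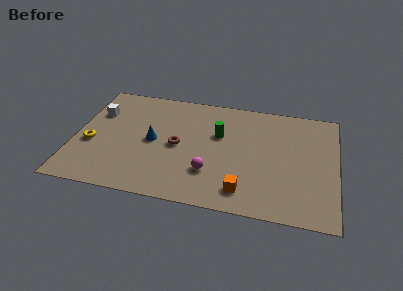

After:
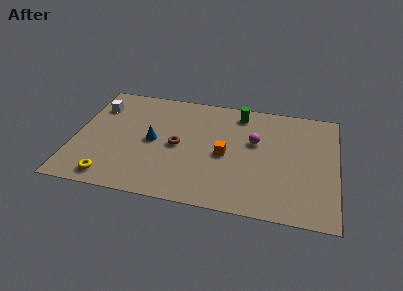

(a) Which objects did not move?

the blue cone and the brown torus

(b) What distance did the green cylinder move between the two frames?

2.1

From (7.5, 5.5) to (8.5, 7.4), the green cylinder covered √(1.0² + 1.9²) ≈ 2.1 units.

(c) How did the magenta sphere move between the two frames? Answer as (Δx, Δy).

(2.2, 2.8)

The magenta sphere was at about (7.2, 2.5) and moved to about (9.4, 5.3).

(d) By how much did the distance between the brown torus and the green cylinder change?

+2.0

They were about 2.5 units apart before and 4.5 after — 2.0 units further apart.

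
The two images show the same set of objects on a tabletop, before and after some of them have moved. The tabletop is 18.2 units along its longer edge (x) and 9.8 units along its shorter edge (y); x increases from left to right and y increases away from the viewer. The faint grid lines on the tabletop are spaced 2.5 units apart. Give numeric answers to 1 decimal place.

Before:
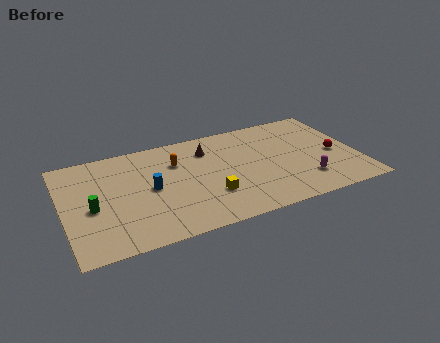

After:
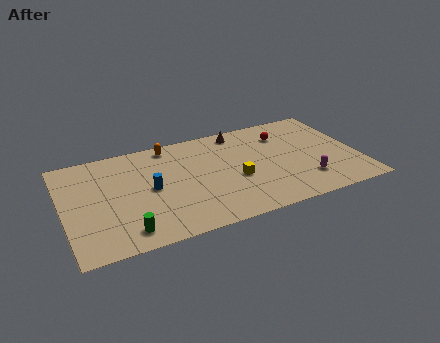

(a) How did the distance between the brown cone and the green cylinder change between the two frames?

+2.4

They were about 8.1 units apart before and 10.5 after — 2.4 units further apart.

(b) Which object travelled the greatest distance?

the red sphere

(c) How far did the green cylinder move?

3.3

The green cylinder was near (1.7, 4.3) before and (3.5, 1.5) after, so it travelled √(1.8² + 2.8²) ≈ 3.3 units.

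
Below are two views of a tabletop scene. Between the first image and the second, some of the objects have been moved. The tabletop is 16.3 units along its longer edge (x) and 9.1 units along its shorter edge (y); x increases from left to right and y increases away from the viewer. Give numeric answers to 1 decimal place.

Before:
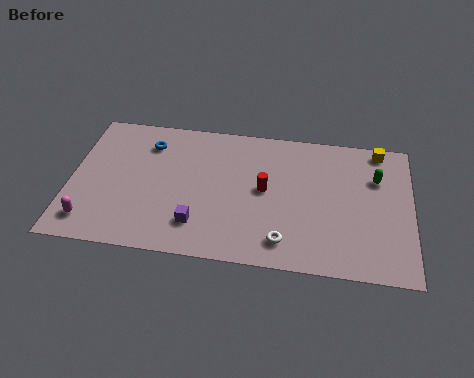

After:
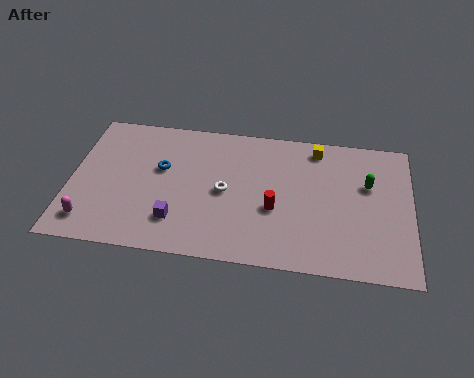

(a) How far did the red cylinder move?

1.3

The red cylinder moved from about (9.3, 4.8) to (9.8, 3.6), a distance of √(0.5² + 1.2²) ≈ 1.3.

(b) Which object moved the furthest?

the white torus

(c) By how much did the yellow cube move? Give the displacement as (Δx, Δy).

(-3.0, -0.3)

From the two frames, the yellow cube sits at roughly (14.7, 8.2) before and (11.7, 7.9) after.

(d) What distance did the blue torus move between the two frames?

1.7

The blue torus moved from about (3.6, 7.1) to (4.3, 5.5), a distance of √(0.7² + 1.6²) ≈ 1.7.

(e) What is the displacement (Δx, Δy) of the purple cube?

(-1.0, 0.1)

The purple cube started near (6.2, 2.1) and ended near (5.2, 2.2).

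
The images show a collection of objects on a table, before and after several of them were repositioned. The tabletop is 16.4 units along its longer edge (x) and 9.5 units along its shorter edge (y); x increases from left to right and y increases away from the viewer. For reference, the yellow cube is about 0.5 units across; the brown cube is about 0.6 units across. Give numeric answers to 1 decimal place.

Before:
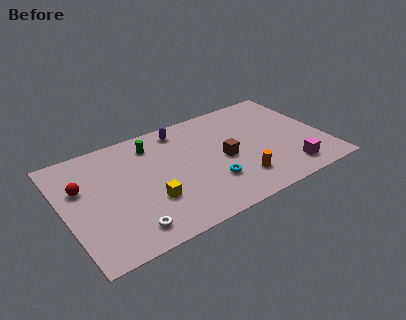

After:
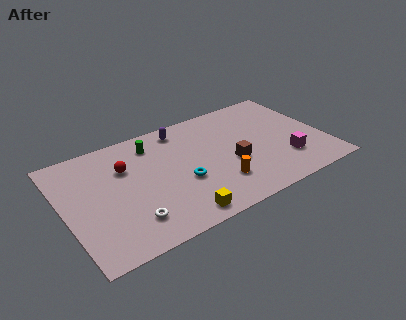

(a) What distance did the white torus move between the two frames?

0.6

From (3.5, 1.5) to (3.7, 2.1), the white torus covered √(0.2² + 0.6²) ≈ 0.6 units.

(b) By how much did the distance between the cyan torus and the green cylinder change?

-1.5

Before: roughly 5.7 units apart; after: 4.2. That's 1.5 units closer together.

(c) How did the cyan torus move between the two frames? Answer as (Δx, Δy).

(-1.7, 0.9)

From the two frames, the cyan torus sits at roughly (8.9, 2.8) before and (7.2, 3.7) after.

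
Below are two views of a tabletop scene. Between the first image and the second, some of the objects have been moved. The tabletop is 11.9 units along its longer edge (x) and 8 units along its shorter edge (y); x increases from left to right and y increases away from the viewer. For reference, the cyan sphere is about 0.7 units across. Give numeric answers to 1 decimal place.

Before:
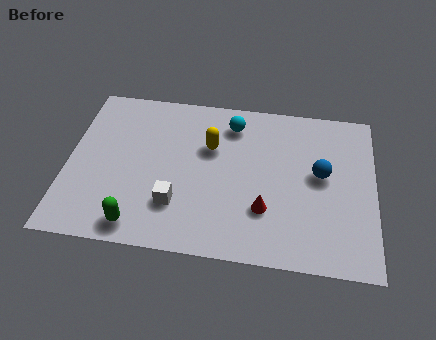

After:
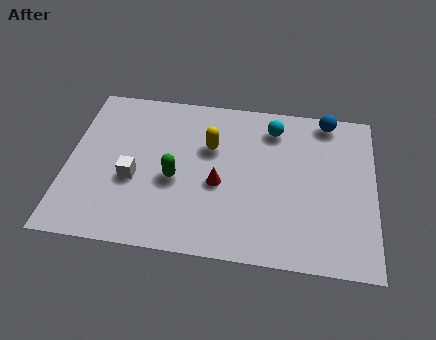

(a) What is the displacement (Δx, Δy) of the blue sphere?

(0.2, 2.8)

The blue sphere started near (9.8, 4.4) and ended near (10.0, 7.2).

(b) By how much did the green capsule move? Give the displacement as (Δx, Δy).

(1.3, 2.4)

The green capsule was at about (2.9, 1.0) and moved to about (4.2, 3.4).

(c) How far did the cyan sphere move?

1.6

From (6.3, 6.5) to (7.9, 6.5), the cyan sphere covered √(1.6² + 0.0²) ≈ 1.6 units.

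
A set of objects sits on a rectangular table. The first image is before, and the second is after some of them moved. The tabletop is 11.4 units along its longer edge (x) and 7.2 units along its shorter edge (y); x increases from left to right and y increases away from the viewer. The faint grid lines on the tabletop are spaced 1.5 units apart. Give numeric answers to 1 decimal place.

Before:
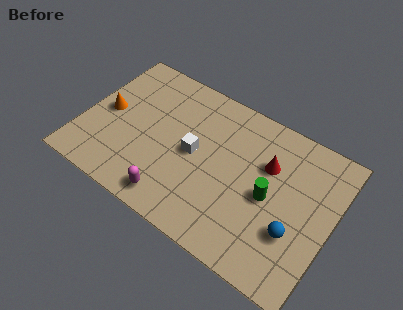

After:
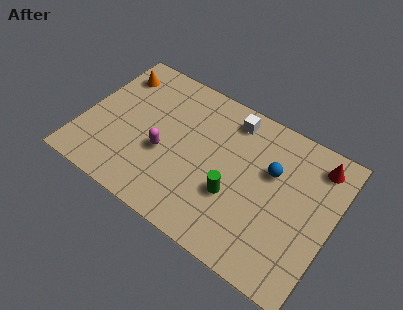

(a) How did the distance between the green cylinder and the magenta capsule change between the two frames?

-1.4

They were about 4.7 units apart before and 3.3 after — 1.4 units closer together.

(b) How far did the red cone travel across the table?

2.4

The red cone was near (8.3, 4.8) before and (10.4, 6.0) after, so it travelled √(2.1² + 1.2²) ≈ 2.4 units.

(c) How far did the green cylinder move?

1.7

From (8.6, 3.4) to (7.1, 2.6), the green cylinder covered √(1.5² + 0.8²) ≈ 1.7 units.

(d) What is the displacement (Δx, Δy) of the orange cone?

(0.0, 2.1)

The orange cone started near (1.0, 3.6) and ended near (1.0, 5.7).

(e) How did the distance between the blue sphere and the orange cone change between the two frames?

-1.4

They were about 9.0 units apart before and 7.6 after — 1.4 units closer together.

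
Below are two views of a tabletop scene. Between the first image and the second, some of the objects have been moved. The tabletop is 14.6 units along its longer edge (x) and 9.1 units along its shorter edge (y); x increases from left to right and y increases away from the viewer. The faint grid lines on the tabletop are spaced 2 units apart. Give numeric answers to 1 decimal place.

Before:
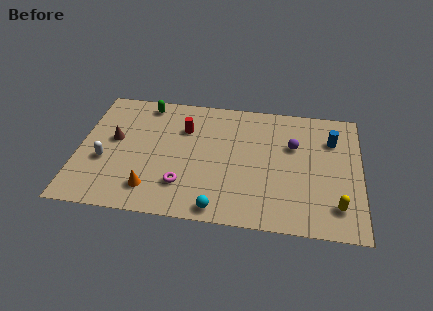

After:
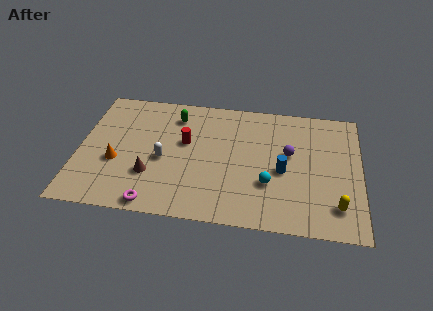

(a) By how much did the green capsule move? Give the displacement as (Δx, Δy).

(1.6, -0.7)

From the two frames, the green capsule sits at roughly (3.3, 8.0) before and (4.9, 7.3) after.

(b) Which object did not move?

the yellow capsule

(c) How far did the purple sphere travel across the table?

0.6

The purple sphere was near (11.1, 5.9) before and (10.9, 5.3) after, so it travelled √(0.2² + 0.6²) ≈ 0.6 units.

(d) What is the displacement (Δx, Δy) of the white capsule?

(3.0, 0.5)

The white capsule was at about (1.4, 3.5) and moved to about (4.4, 4.0).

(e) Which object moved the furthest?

the blue cylinder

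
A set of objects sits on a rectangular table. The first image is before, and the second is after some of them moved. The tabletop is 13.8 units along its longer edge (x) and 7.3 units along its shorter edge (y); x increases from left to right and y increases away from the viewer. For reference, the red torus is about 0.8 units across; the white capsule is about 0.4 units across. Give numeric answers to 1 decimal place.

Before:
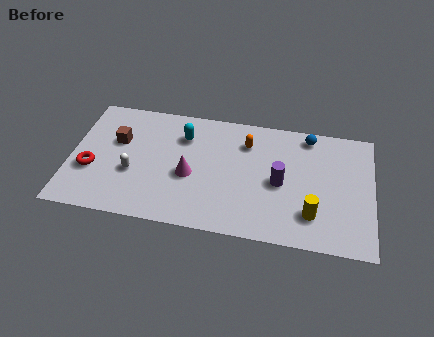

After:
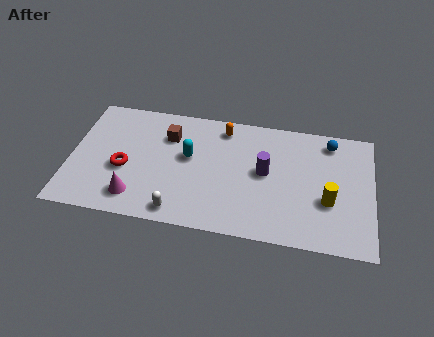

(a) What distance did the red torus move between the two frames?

1.5

The red torus was near (1.0, 2.7) before and (2.5, 3.0) after, so it travelled √(1.5² + 0.3²) ≈ 1.5 units.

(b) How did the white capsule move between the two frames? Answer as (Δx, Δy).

(2.2, -1.9)

From the two frames, the white capsule sits at roughly (2.9, 2.8) before and (5.1, 0.9) after.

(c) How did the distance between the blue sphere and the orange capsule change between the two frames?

+2.0

They were about 2.9 units apart before and 4.9 after — 2.0 units further apart.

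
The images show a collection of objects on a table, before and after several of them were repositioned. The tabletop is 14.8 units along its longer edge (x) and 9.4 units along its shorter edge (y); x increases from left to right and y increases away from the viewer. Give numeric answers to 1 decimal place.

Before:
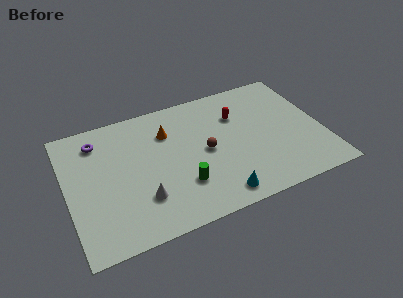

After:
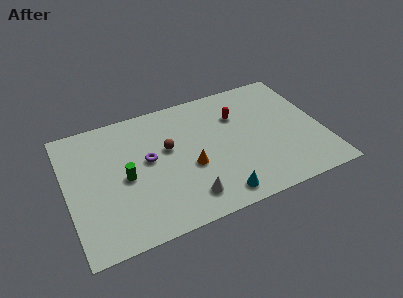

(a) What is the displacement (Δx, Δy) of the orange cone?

(1.0, -3.0)

The orange cone started near (6.0, 6.8) and ended near (7.0, 3.8).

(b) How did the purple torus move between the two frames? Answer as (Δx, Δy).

(2.7, -2.4)

The purple torus started near (2.0, 7.6) and ended near (4.7, 5.2).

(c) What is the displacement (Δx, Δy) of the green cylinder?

(-3.1, 1.7)

The green cylinder started near (6.4, 2.7) and ended near (3.3, 4.4).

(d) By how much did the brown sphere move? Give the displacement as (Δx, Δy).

(-2.1, 1.0)

The brown sphere was at about (8.0, 4.6) and moved to about (5.9, 5.6).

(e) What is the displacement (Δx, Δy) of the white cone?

(2.5, -0.9)

From the two frames, the white cone sits at roughly (4.1, 2.6) before and (6.6, 1.7) after.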